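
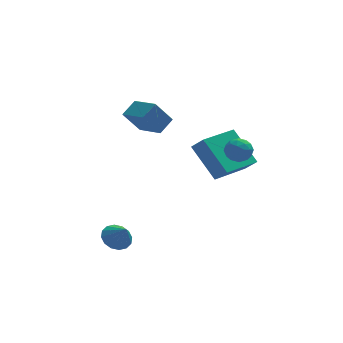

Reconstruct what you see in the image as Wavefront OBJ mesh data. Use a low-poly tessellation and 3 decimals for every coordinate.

v 1.715 -2.709 2.359
v 1.935 -3.003 2.886
v 0.765 -2.677 2.774
v 0.985 -2.971 3.301
v 1.164 -2.369 3.17
v 1.752 -2.389 2.914
v 0.948 -3.291 2.746
v 1.536 -3.311 2.49
v 1.461 -3.362 3.125
v 1.595 -2.793 3.387
v 1.105 -2.887 2.273
v 1.239 -2.318 2.535
v 1.909 -2.858 2.586
v 0.791 -2.822 3.074
v 0.897 -2.468 2.997
v 1.026 -2.64 3.307
v 1.801 -2.498 2.603
v 1.93 -2.67 2.912
v 1.477 -2.298 3.079
v 0.77 -3.01 2.748
v 0.899 -3.182 3.057
v 1.674 -3.04 2.353
v 1.803 -3.212 2.663
v 1.223 -3.382 2.581
v 1.759 -3.243 3.036
v 1.201 -3.224 3.28
v 1.179 -3.412 2.954
v 1.525 -3.424 2.803
v 1.838 -2.908 3.19
v 1.279 -2.889 3.434
v 1.384 -2.535 3.357
v 1.73 -2.547 3.207
v 1.559 -3.119 3.33
v 1.421 -2.791 2.226
v 0.862 -2.772 2.47
v 0.97 -3.133 2.453
v 1.316 -3.145 2.303
v 1.499 -2.456 2.38
v 0.941 -2.437 2.624
v 1.175 -2.256 2.857
v 1.521 -2.268 2.706
v 1.141 -2.561 2.33
v 0.661 -1.28 0.274
v -0.144 -0.096 1.671
v 2.193 -0.038 0.104
v 1.389 1.146 1.501
v 1.091 -1.726 0.899
v 0.287 -0.542 2.296
v 2.624 -0.484 0.729
v 1.819 0.7 2.126
v -2.086 0.629 3.208
v -1.479 1.156 3.714
v -2.806 1.791 2.863
v -2.199 2.318 3.369
v -1.321 0.782 2.131
v -0.714 1.309 2.637
v -2.041 1.944 1.786
v -1.434 2.471 2.292
v -3.747 -3.34 -1.566
v -3.096 -3.186 -1.735
v -3.413 -3.9 -0.794
v -3.195 -2.93 -1.507
v -3.442 -2.784 -1.294
v -3.771 -2.787 -1.154
v -4.093 -2.938 -1.125
v -4.323 -3.197 -1.213
v -4.398 -3.495 -1.396
v -4.298 -3.75 -1.625
v -4.051 -3.896 -1.838
v -3.723 -3.893 -1.978
v -3.401 -3.742 -2.007
v -3.171 -3.483 -1.918
f 1 38 17
f 38 12 41
f 17 41 6
f 38 41 17
f 1 17 13
f 17 6 18
f 13 18 2
f 17 18 13
f 1 13 22
f 13 2 23
f 22 23 8
f 13 23 22
f 1 22 34
f 22 8 37
f 34 37 11
f 22 37 34
f 1 34 38
f 34 11 42
f 38 42 12
f 34 42 38
f 2 18 29
f 18 6 32
f 29 32 10
f 18 32 29
f 6 41 19
f 41 12 40
f 19 40 5
f 41 40 19
f 12 42 39
f 42 11 35
f 39 35 3
f 42 35 39
f 11 37 36
f 37 8 24
f 36 24 7
f 37 24 36
f 8 23 28
f 23 2 25
f 28 25 9
f 23 25 28
f 4 30 16
f 30 10 31
f 16 31 5
f 30 31 16
f 4 16 14
f 16 5 15
f 14 15 3
f 16 15 14
f 4 14 21
f 14 3 20
f 21 20 7
f 14 20 21
f 4 21 26
f 21 7 27
f 26 27 9
f 21 27 26
f 4 26 30
f 26 9 33
f 30 33 10
f 26 33 30
f 5 31 19
f 31 10 32
f 19 32 6
f 31 32 19
f 3 15 39
f 15 5 40
f 39 40 12
f 15 40 39
f 7 20 36
f 20 3 35
f 36 35 11
f 20 35 36
f 9 27 28
f 27 7 24
f 28 24 8
f 27 24 28
f 10 33 29
f 33 9 25
f 29 25 2
f 33 25 29
f 44 46 43
f 47 44 43
f 43 46 45
f 45 47 43
f 44 50 46
f 48 44 47
f 48 50 44
f 46 50 45
f 49 47 45
f 45 50 49
f 49 48 47
f 50 48 49
f 52 54 51
f 55 52 51
f 51 54 53
f 53 55 51
f 52 58 54
f 56 52 55
f 56 58 52
f 54 58 53
f 57 55 53
f 53 58 57
f 57 56 55
f 58 56 57
f 60 59 62
f 60 62 61
f 62 59 63
f 62 63 61
f 63 59 64
f 63 64 61
f 64 59 65
f 64 65 61
f 65 59 66
f 65 66 61
f 66 59 67
f 66 67 61
f 67 59 68
f 67 68 61
f 68 59 69
f 68 69 61
f 69 59 70
f 69 70 61
f 70 59 71
f 70 71 61
f 71 59 72
f 71 72 61
f 72 59 60
f 72 60 61



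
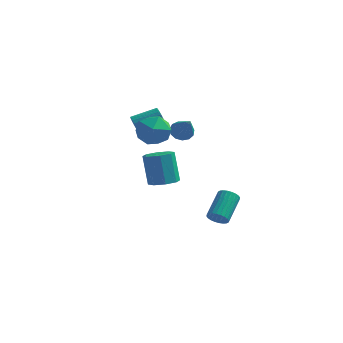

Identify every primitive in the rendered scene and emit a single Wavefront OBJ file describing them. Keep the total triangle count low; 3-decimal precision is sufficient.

v -2.379 -0.435 2.218
v -2.11 -0.601 1.818
v -0.971 0.129 2.282
v -1.241 0.295 2.682
v -2.188 -0.433 1.745
v -1.049 0.297 2.209
v -2.295 -0.265 1.745
v -1.156 0.465 2.209
v -2.415 -0.123 1.816
v -1.276 0.607 2.28
v -2.53 -0.029 1.949
v -1.391 0.701 2.413
v -2.621 0.004 2.122
v -1.482 0.733 2.586
v -2.676 -0.03 2.31
v -1.537 0.699 2.774
v -2.686 -0.126 2.485
v -1.547 0.603 2.949
v -2.649 -0.269 2.618
v -1.51 0.461 3.082
v -2.571 -0.437 2.691
v -1.432 0.293 3.155
v -2.464 -0.605 2.691
v -1.325 0.125 3.155
v -2.344 -0.747 2.62
v -1.205 -0.017 3.084
v -2.229 -0.841 2.487
v -1.09 -0.111 2.951
v -2.138 -0.873 2.314
v -0.999 -0.144 2.778
v -2.083 -0.839 2.126
v -0.944 -0.11 2.59
v -2.073 -0.743 1.951
v -0.934 -0.014 2.415
v 2.028 -0.685 -3.597
v 2.616 -0.719 -3.637
v 2.76 0.731 -2.742
v 2.172 0.765 -2.703
v 2.565 -0.598 -3.826
v 2.709 0.853 -2.931
v 2.432 -0.49 -3.98
v 2.577 0.961 -3.085
v 2.238 -0.411 -4.075
v 2.383 1.039 -3.181
v 2.012 -0.374 -4.099
v 2.157 1.076 -3.204
v 1.788 -0.385 -4.045
v 1.933 1.065 -3.151
v 1.601 -0.441 -3.924
v 1.746 1.009 -3.029
v 1.479 -0.535 -3.753
v 1.623 0.916 -2.858
v 1.44 -0.651 -3.558
v 1.584 0.799 -2.663
v 1.491 -0.773 -3.369
v 1.635 0.678 -2.474
v 1.623 -0.881 -3.215
v 1.768 0.57 -2.32
v 1.817 -0.959 -3.119
v 1.962 0.491 -2.225
v 2.043 -0.996 -3.096
v 2.188 0.454 -2.201
v 2.267 -0.985 -3.149
v 2.412 0.465 -2.255
v 2.454 -0.929 -3.271
v 2.599 0.521 -2.376
v 2.577 -0.836 -3.442
v 2.721 0.615 -2.547
v -0.24 0.583 1.611
v 0.198 0.371 1.195
v 0.48 -0.323 2.829
v 0.332 0.673 1.339
v 0.286 0.946 1.57
v 0.072 1.104 1.814
v -0.241 1.096 1.993
v -0.553 0.926 2.051
v -0.766 0.647 1.969
v -0.812 0.347 1.774
v -0.676 0.122 1.527
v -0.402 0.044 1.306
v -0.076 0.137 1.182
v -0.844 -1.924 2.677
v -0.103 -1.917 3.378
v -1.117 -3.523 2.982
v -0.376 -3.516 3.683
v -1.245 -3.01 3.854
v -1.077 -2.022 3.665
v -0.143 -3.418 2.695
v 0.025 -2.43 2.506
v 0.33 -2.84 3.389
v -0.351 -2.588 4.105
v -0.869 -2.852 2.255
v -1.55 -2.6 2.971
v -0.344 -1.942 -0.762
v 0.359 -1.591 -0.677
v -0.074 -1.126 0.986
v -0.776 -1.478 0.902
v -0.064 -1.215 -0.892
v -0.496 -0.751 0.771
v -0.65 -1.265 -1.03
v -1.083 -0.801 0.633
v -1.057 -1.712 -1.011
v -1.489 -1.248 0.652
v -1.046 -2.294 -0.846
v -1.479 -1.829 0.817
v -0.624 -2.669 -0.631
v -1.056 -2.205 1.032
v -0.037 -2.619 -0.493
v -0.47 -2.155 1.17
v 0.369 -2.172 -0.512
v -0.063 -1.708 1.151
f 2 1 5
f 2 5 3
f 3 5 6
f 3 6 4
f 5 1 7
f 5 7 6
f 6 7 8
f 6 8 4
f 7 1 9
f 7 9 8
f 8 9 10
f 8 10 4
f 9 1 11
f 9 11 10
f 10 11 12
f 10 12 4
f 11 1 13
f 11 13 12
f 12 13 14
f 12 14 4
f 13 1 15
f 13 15 14
f 14 15 16
f 14 16 4
f 15 1 17
f 15 17 16
f 16 17 18
f 16 18 4
f 17 1 19
f 17 19 18
f 18 19 20
f 18 20 4
f 19 1 21
f 19 21 20
f 20 21 22
f 20 22 4
f 21 1 23
f 21 23 22
f 22 23 24
f 22 24 4
f 23 1 25
f 23 25 24
f 24 25 26
f 24 26 4
f 25 1 27
f 25 27 26
f 26 27 28
f 26 28 4
f 27 1 29
f 27 29 28
f 28 29 30
f 28 30 4
f 29 1 31
f 29 31 30
f 30 31 32
f 30 32 4
f 31 1 33
f 31 33 32
f 32 33 34
f 32 34 4
f 33 1 2
f 33 2 34
f 34 2 3
f 34 3 4
f 36 35 39
f 36 39 37
f 37 39 40
f 37 40 38
f 39 35 41
f 39 41 40
f 40 41 42
f 40 42 38
f 41 35 43
f 41 43 42
f 42 43 44
f 42 44 38
f 43 35 45
f 43 45 44
f 44 45 46
f 44 46 38
f 45 35 47
f 45 47 46
f 46 47 48
f 46 48 38
f 47 35 49
f 47 49 48
f 48 49 50
f 48 50 38
f 49 35 51
f 49 51 50
f 50 51 52
f 50 52 38
f 51 35 53
f 51 53 52
f 52 53 54
f 52 54 38
f 53 35 55
f 53 55 54
f 54 55 56
f 54 56 38
f 55 35 57
f 55 57 56
f 56 57 58
f 56 58 38
f 57 35 59
f 57 59 58
f 58 59 60
f 58 60 38
f 59 35 61
f 59 61 60
f 60 61 62
f 60 62 38
f 61 35 63
f 61 63 62
f 62 63 64
f 62 64 38
f 63 35 65
f 63 65 64
f 64 65 66
f 64 66 38
f 65 35 67
f 65 67 66
f 66 67 68
f 66 68 38
f 67 35 36
f 67 36 68
f 68 36 37
f 68 37 38
f 70 69 72
f 70 72 71
f 72 69 73
f 72 73 71
f 73 69 74
f 73 74 71
f 74 69 75
f 74 75 71
f 75 69 76
f 75 76 71
f 76 69 77
f 76 77 71
f 77 69 78
f 77 78 71
f 78 69 79
f 78 79 71
f 79 69 80
f 79 80 71
f 80 69 81
f 80 81 71
f 81 69 70
f 81 70 71
f 82 93 87
f 82 87 83
f 82 83 89
f 82 89 92
f 82 92 93
f 83 87 91
f 87 93 86
f 93 92 84
f 92 89 88
f 89 83 90
f 85 91 86
f 85 86 84
f 85 84 88
f 85 88 90
f 85 90 91
f 86 91 87
f 84 86 93
f 88 84 92
f 90 88 89
f 91 90 83
f 95 94 98
f 95 98 96
f 96 98 99
f 96 99 97
f 98 94 100
f 98 100 99
f 99 100 101
f 99 101 97
f 100 94 102
f 100 102 101
f 101 102 103
f 101 103 97
f 102 94 104
f 102 104 103
f 103 104 105
f 103 105 97
f 104 94 106
f 104 106 105
f 105 106 107
f 105 107 97
f 106 94 108
f 106 108 107
f 107 108 109
f 107 109 97
f 108 94 110
f 108 110 109
f 109 110 111
f 109 111 97
f 110 94 95
f 110 95 111
f 111 95 96
f 111 96 97



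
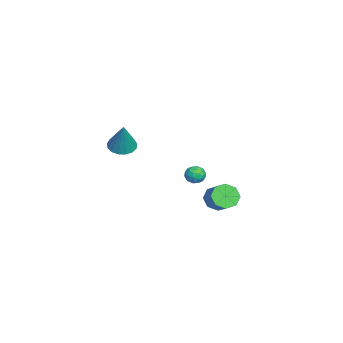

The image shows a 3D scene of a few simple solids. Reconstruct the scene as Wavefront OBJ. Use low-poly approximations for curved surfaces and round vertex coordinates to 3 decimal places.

v -3.659 1.487 -4.279
v -3.12 1.552 -5.059
v -2.063 2.119 -4.281
v -2.601 2.053 -3.501
v -3.522 2.148 -4.947
v -2.464 2.715 -4.169
v -4.003 2.356 -4.444
v -2.946 2.923 -3.666
v -4.283 2.055 -3.844
v -3.226 2.622 -3.066
v -4.197 1.421 -3.499
v -3.14 1.988 -2.721
v -3.796 0.825 -3.611
v -2.738 1.392 -2.833
v -3.314 0.617 -4.114
v -2.257 1.184 -3.336
v -3.034 0.918 -4.714
v -1.977 1.485 -3.936
v 2.163 -3.551 2.921
v 2.657 -2.906 2.612
v 3.057 -3.329 4.819
v 2.316 -2.712 2.751
v 1.939 -2.711 2.928
v 1.613 -2.902 3.104
v 1.414 -3.242 3.238
v 1.386 -3.653 3.299
v 1.536 -4.04 3.274
v 1.829 -4.316 3.168
v 2.199 -4.416 3.005
v 2.561 -4.319 2.823
v 2.831 -4.045 2.664
v 2.948 -3.658 2.563
v 2.886 -3.247 2.545
v 1.475 1.155 0.62
v 2.142 1.126 0.701
v 1.458 0.094 0.379
v 2.125 0.065 0.46
v 1.726 0.163 0.992
v 1.736 0.819 1.141
v 1.864 0.401 -0.061
v 1.874 1.057 0.088
v 2.382 0.66 0.28
v 2.298 0.513 0.931
v 1.302 0.707 0.149
v 1.218 0.56 0.8
v 1.81 1.234 0.682
v 1.79 -0.014 0.398
v 1.556 0.044 0.711
v 1.948 0.027 0.759
v 1.571 1.054 0.941
v 1.964 1.037 0.988
v 1.719 0.471 1.159
v 1.636 0.183 0.092
v 2.029 0.166 0.139
v 1.652 1.193 0.321
v 2.044 1.176 0.369
v 1.881 0.749 -0.079
v 2.343 0.943 0.481
v 2.334 0.319 0.34
v 2.18 0.516 0.033
v 2.186 0.902 0.121
v 2.293 0.857 0.864
v 2.284 0.233 0.723
v 2.049 0.291 1.036
v 2.055 0.676 1.123
v 2.435 0.583 0.617
v 1.316 0.987 0.357
v 1.307 0.363 0.216
v 1.545 0.544 -0.043
v 1.551 0.929 0.044
v 1.266 0.901 0.74
v 1.257 0.277 0.599
v 1.414 0.318 0.959
v 1.42 0.704 1.047
v 1.165 0.637 0.463
f 2 1 5
f 2 5 3
f 3 5 6
f 3 6 4
f 5 1 7
f 5 7 6
f 6 7 8
f 6 8 4
f 7 1 9
f 7 9 8
f 8 9 10
f 8 10 4
f 9 1 11
f 9 11 10
f 10 11 12
f 10 12 4
f 11 1 13
f 11 13 12
f 12 13 14
f 12 14 4
f 13 1 15
f 13 15 14
f 14 15 16
f 14 16 4
f 15 1 17
f 15 17 16
f 16 17 18
f 16 18 4
f 17 1 2
f 17 2 18
f 18 2 3
f 18 3 4
f 20 19 22
f 20 22 21
f 22 19 23
f 22 23 21
f 23 19 24
f 23 24 21
f 24 19 25
f 24 25 21
f 25 19 26
f 25 26 21
f 26 19 27
f 26 27 21
f 27 19 28
f 27 28 21
f 28 19 29
f 28 29 21
f 29 19 30
f 29 30 21
f 30 19 31
f 30 31 21
f 31 19 32
f 31 32 21
f 32 19 33
f 32 33 21
f 33 19 20
f 33 20 21
f 34 71 50
f 71 45 74
f 50 74 39
f 71 74 50
f 34 50 46
f 50 39 51
f 46 51 35
f 50 51 46
f 34 46 55
f 46 35 56
f 55 56 41
f 46 56 55
f 34 55 67
f 55 41 70
f 67 70 44
f 55 70 67
f 34 67 71
f 67 44 75
f 71 75 45
f 67 75 71
f 35 51 62
f 51 39 65
f 62 65 43
f 51 65 62
f 39 74 52
f 74 45 73
f 52 73 38
f 74 73 52
f 45 75 72
f 75 44 68
f 72 68 36
f 75 68 72
f 44 70 69
f 70 41 57
f 69 57 40
f 70 57 69
f 41 56 61
f 56 35 58
f 61 58 42
f 56 58 61
f 37 63 49
f 63 43 64
f 49 64 38
f 63 64 49
f 37 49 47
f 49 38 48
f 47 48 36
f 49 48 47
f 37 47 54
f 47 36 53
f 54 53 40
f 47 53 54
f 37 54 59
f 54 40 60
f 59 60 42
f 54 60 59
f 37 59 63
f 59 42 66
f 63 66 43
f 59 66 63
f 38 64 52
f 64 43 65
f 52 65 39
f 64 65 52
f 36 48 72
f 48 38 73
f 72 73 45
f 48 73 72
f 40 53 69
f 53 36 68
f 69 68 44
f 53 68 69
f 42 60 61
f 60 40 57
f 61 57 41
f 60 57 61
f 43 66 62
f 66 42 58
f 62 58 35
f 66 58 62



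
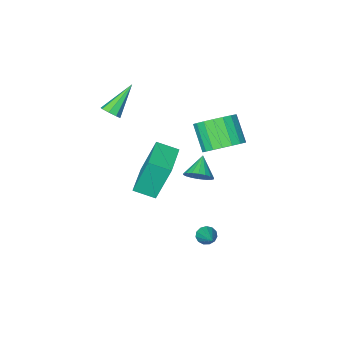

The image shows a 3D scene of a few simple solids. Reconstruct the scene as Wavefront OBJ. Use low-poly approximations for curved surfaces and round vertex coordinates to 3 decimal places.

v -2.063 2.706 2.339
v -1.55 3.323 2.985
v -1.725 2.252 4.147
v -2.237 1.634 3.501
v -1.986 3.455 3.041
v -2.16 2.384 4.203
v -2.436 3.439 2.959
v -2.611 2.368 4.121
v -2.813 3.277 2.753
v -2.987 2.206 3.915
v -3.041 3.002 2.466
v -3.215 1.931 3.628
v -3.075 2.669 2.153
v -3.25 1.598 3.315
v -2.909 2.343 1.877
v -3.084 1.272 3.039
v -2.575 2.088 1.693
v -2.75 1.017 2.855
v -2.14 1.956 1.637
v -2.314 0.885 2.799
v -1.689 1.972 1.719
v -1.864 0.901 2.881
v -1.313 2.134 1.925
v -1.487 1.063 3.087
v -1.085 2.409 2.212
v -1.259 1.338 3.374
v -1.05 2.742 2.525
v -1.225 1.671 3.687
v -1.216 3.068 2.801
v -1.391 1.997 3.963
v -0.798 3.245 -3.093
v -0.355 3.235 -3.345
v -0.202 4.655 -2.107
v -0.528 3.411 -3.492
v -0.786 3.534 -3.513
v -1.049 3.566 -3.4
v -1.231 3.496 -3.189
v -1.276 3.346 -2.948
v -1.169 3.165 -2.753
v -0.944 3.009 -2.665
v -0.673 2.928 -2.714
v -0.441 2.948 -2.882
v -0.323 3.062 -3.118
v 0.845 0.192 0.251
v 0.266 0.621 2.276
v 0.07 0.922 -0.126
v -0.509 1.352 1.9
v 2.109 1.568 0.32
v 1.53 1.998 2.346
v 1.334 2.299 -0.056
v 0.755 2.728 1.969
v -2.185 0.388 -1.542
v -1.575 0.006 -1.334
v -2.875 -0.308 -0.798
v -1.586 0.254 -1.112
v -1.716 0.529 -0.974
v -1.939 0.776 -0.949
v -2.21 0.947 -1.041
v -2.477 1.006 -1.233
v -2.686 0.944 -1.485
v -2.796 0.771 -1.749
v -2.785 0.523 -1.972
v -2.655 0.248 -2.109
v -2.432 0.001 -2.134
v -2.161 -0.17 -2.042
v -1.894 -0.229 -1.851
v -1.685 -0.167 -1.598
v 1.042 -2.176 2.744
v 1.416 -2.269 3.123
v -0.322 -2.484 4.016
v 1.307 -1.871 3.102
v 1.043 -1.652 2.872
v 0.778 -1.74 2.567
v 0.668 -2.084 2.366
v 0.777 -2.482 2.386
v 1.041 -2.701 2.617
v 1.306 -2.613 2.922
f 2 1 5
f 2 5 3
f 3 5 6
f 3 6 4
f 5 1 7
f 5 7 6
f 6 7 8
f 6 8 4
f 7 1 9
f 7 9 8
f 8 9 10
f 8 10 4
f 9 1 11
f 9 11 10
f 10 11 12
f 10 12 4
f 11 1 13
f 11 13 12
f 12 13 14
f 12 14 4
f 13 1 15
f 13 15 14
f 14 15 16
f 14 16 4
f 15 1 17
f 15 17 16
f 16 17 18
f 16 18 4
f 17 1 19
f 17 19 18
f 18 19 20
f 18 20 4
f 19 1 21
f 19 21 20
f 20 21 22
f 20 22 4
f 21 1 23
f 21 23 22
f 22 23 24
f 22 24 4
f 23 1 25
f 23 25 24
f 24 25 26
f 24 26 4
f 25 1 27
f 25 27 26
f 26 27 28
f 26 28 4
f 27 1 29
f 27 29 28
f 28 29 30
f 28 30 4
f 29 1 2
f 29 2 30
f 30 2 3
f 30 3 4
f 32 31 34
f 32 34 33
f 34 31 35
f 34 35 33
f 35 31 36
f 35 36 33
f 36 31 37
f 36 37 33
f 37 31 38
f 37 38 33
f 38 31 39
f 38 39 33
f 39 31 40
f 39 40 33
f 40 31 41
f 40 41 33
f 41 31 42
f 41 42 33
f 42 31 43
f 42 43 33
f 43 31 32
f 43 32 33
f 45 47 44
f 48 45 44
f 44 47 46
f 46 48 44
f 45 51 47
f 49 45 48
f 49 51 45
f 47 51 46
f 50 48 46
f 46 51 50
f 50 49 48
f 51 49 50
f 53 52 55
f 53 55 54
f 55 52 56
f 55 56 54
f 56 52 57
f 56 57 54
f 57 52 58
f 57 58 54
f 58 52 59
f 58 59 54
f 59 52 60
f 59 60 54
f 60 52 61
f 60 61 54
f 61 52 62
f 61 62 54
f 62 52 63
f 62 63 54
f 63 52 64
f 63 64 54
f 64 52 65
f 64 65 54
f 65 52 66
f 65 66 54
f 66 52 67
f 66 67 54
f 67 52 53
f 67 53 54
f 69 68 71
f 69 71 70
f 71 68 72
f 71 72 70
f 72 68 73
f 72 73 70
f 73 68 74
f 73 74 70
f 74 68 75
f 74 75 70
f 75 68 76
f 75 76 70
f 76 68 77
f 76 77 70
f 77 68 69
f 77 69 70



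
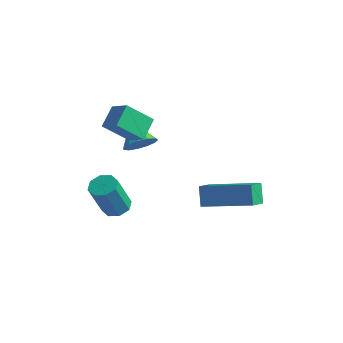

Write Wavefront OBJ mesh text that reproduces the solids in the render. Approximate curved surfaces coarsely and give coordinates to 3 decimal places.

v 3.041 -0.935 -2.827
v 2.681 -0.575 -2.025
v 2.879 -0.054 -3.295
v 2.519 0.306 -2.493
v 5.001 -0.266 -2.247
v 4.641 0.094 -1.445
v 4.839 0.615 -2.715
v 4.479 0.975 -1.913
v -0.466 -1.73 -3.935
v -0.003 -2.117 -4.08
v -0.092 -2.817 -2.489
v -0.554 -2.43 -2.345
v 0.153 -1.71 -3.892
v 0.064 -2.41 -2.301
v -0.054 -1.315 -3.73
v -0.143 -2.014 -2.139
v -0.501 -1.163 -3.688
v -0.59 -1.862 -2.097
v -0.928 -1.343 -3.791
v -1.017 -2.043 -2.2
v -1.084 -1.75 -3.979
v -1.173 -2.45 -2.388
v -0.877 -2.146 -4.141
v -0.966 -2.845 -2.55
v -0.43 -2.298 -4.183
v -0.519 -2.997 -2.592
v -0.134 -0.631 -0.784
v 0.286 -0.063 -0.645
v -0.986 -0.189 -0.016
v 0.055 0.04 -0.962
v -0.236 -0.069 -1.222
v -0.495 -0.357 -1.343
v -0.639 -0.732 -1.287
v -0.623 -1.075 -1.071
v -0.451 -1.277 -0.764
v -0.179 -1.274 -0.463
v 0.108 -1.067 -0.264
v 0.318 -0.722 -0.231
v 0.384 -0.347 -0.373
v 0.39 -2.66 1.597
v 0.196 -1.813 2.186
v -0.448 -2.525 1.127
v -0.642 -1.678 1.716
v 1.042 -1.862 0.664
v 0.848 -1.015 1.253
v 0.204 -1.727 0.194
v 0.01 -0.88 0.783
f 2 4 1
f 5 2 1
f 1 4 3
f 3 5 1
f 2 8 4
f 6 2 5
f 6 8 2
f 4 8 3
f 7 5 3
f 3 8 7
f 7 6 5
f 8 6 7
f 10 9 13
f 10 13 11
f 11 13 14
f 11 14 12
f 13 9 15
f 13 15 14
f 14 15 16
f 14 16 12
f 15 9 17
f 15 17 16
f 16 17 18
f 16 18 12
f 17 9 19
f 17 19 18
f 18 19 20
f 18 20 12
f 19 9 21
f 19 21 20
f 20 21 22
f 20 22 12
f 21 9 23
f 21 23 22
f 22 23 24
f 22 24 12
f 23 9 25
f 23 25 24
f 24 25 26
f 24 26 12
f 25 9 10
f 25 10 26
f 26 10 11
f 26 11 12
f 28 27 30
f 28 30 29
f 30 27 31
f 30 31 29
f 31 27 32
f 31 32 29
f 32 27 33
f 32 33 29
f 33 27 34
f 33 34 29
f 34 27 35
f 34 35 29
f 35 27 36
f 35 36 29
f 36 27 37
f 36 37 29
f 37 27 38
f 37 38 29
f 38 27 39
f 38 39 29
f 39 27 28
f 39 28 29
f 41 43 40
f 44 41 40
f 40 43 42
f 42 44 40
f 41 47 43
f 45 41 44
f 45 47 41
f 43 47 42
f 46 44 42
f 42 47 46
f 46 45 44
f 47 45 46



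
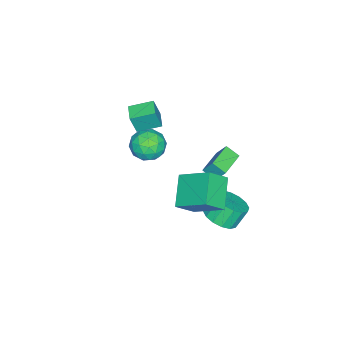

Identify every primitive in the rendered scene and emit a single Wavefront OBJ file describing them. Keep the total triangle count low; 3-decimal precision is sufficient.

v -1.316 -2.428 2.683
v -1.046 -2.667 3.879
v -0.512 -1.928 2.601
v -0.243 -2.167 3.798
v -0.677 -3.513 2.322
v -0.408 -3.752 3.519
v 0.126 -3.013 2.241
v 0.396 -3.252 3.437
v 2.139 1.269 2.147
v 2.901 0.653 3.032
v 2.219 2.892 3.207
v 2.981 2.276 4.092
v 3.599 1.784 1.248
v 4.361 1.168 2.133
v 3.679 3.407 2.308
v 4.441 2.791 3.193
v 0.148 2.028 2.015
v 0.131 1.326 2.458
v 0.19 2.571 2.877
v 0.173 1.869 3.32
v 1.607 1.971 1.98
v 1.59 1.269 2.423
v 1.649 2.514 2.842
v 1.632 1.812 3.285
v -3.066 -3.091 -1.511
v -2.103 -3.474 -1.405
v -3.437 -4.326 -2.595
v -2.474 -4.709 -2.489
v -3.146 -4.764 -1.696
v -2.917 -4 -1.026
v -2.623 -3.8 -2.974
v -2.394 -3.036 -2.304
v -1.83 -3.911 -2.309
v -2.153 -4.507 -1.519
v -3.387 -3.293 -2.481
v -3.71 -3.889 -1.691
v -2.552 -3.174 -1.363
v -2.988 -4.626 -2.637
v -3.383 -4.658 -2.171
v -2.818 -4.883 -2.108
v -3.03 -3.484 -1.14
v -2.464 -3.708 -1.078
v -3.078 -4.466 -1.249
v -3.076 -4.092 -2.922
v -2.51 -4.316 -2.86
v -2.722 -2.917 -1.892
v -2.157 -3.142 -1.829
v -2.462 -3.334 -2.751
v -1.825 -3.656 -1.832
v -2.043 -4.382 -2.469
v -2.131 -3.848 -2.754
v -1.996 -3.399 -2.361
v -2.015 -4.006 -1.368
v -2.234 -4.732 -2.005
v -2.629 -4.764 -1.538
v -2.494 -4.316 -1.145
v -1.855 -4.263 -1.899
v -3.306 -3.068 -1.995
v -3.525 -3.794 -2.632
v -3.046 -3.484 -2.855
v -2.911 -3.036 -2.462
v -3.497 -3.418 -1.531
v -3.715 -4.144 -2.168
v -3.544 -4.401 -1.639
v -3.409 -3.952 -1.246
v -3.685 -3.537 -2.101
v 0.792 1.891 -2.075
v 1.453 1.435 -1.549
v 0.91 1.832 -0.52
v 0.248 2.289 -1.045
v 1.64 1.889 -1.626
v 1.097 2.286 -0.596
v 1.6 2.343 -1.822
v 1.057 2.741 -0.793
v 1.343 2.677 -2.087
v 0.8 3.074 -1.057
v 0.939 2.8 -2.348
v 0.395 3.197 -1.318
v 0.495 2.679 -2.536
v -0.049 3.077 -1.506
v 0.13 2.348 -2.6
v -0.413 2.745 -1.571
v -0.057 1.894 -2.524
v -0.6 2.291 -1.494
v -0.017 1.439 -2.327
v -0.56 1.837 -1.298
v 0.24 1.106 -2.063
v -0.303 1.503 -1.033
v 0.645 0.983 -1.802
v 0.101 1.38 -0.772
v 1.089 1.103 -1.614
v 0.545 1.501 -0.584
f 2 4 1
f 5 2 1
f 1 4 3
f 3 5 1
f 2 8 4
f 6 2 5
f 6 8 2
f 4 8 3
f 7 5 3
f 3 8 7
f 7 6 5
f 8 6 7
f 10 12 9
f 13 10 9
f 9 12 11
f 11 13 9
f 10 16 12
f 14 10 13
f 14 16 10
f 12 16 11
f 15 13 11
f 11 16 15
f 15 14 13
f 16 14 15
f 18 20 17
f 21 18 17
f 17 20 19
f 19 21 17
f 18 24 20
f 22 18 21
f 22 24 18
f 20 24 19
f 23 21 19
f 19 24 23
f 23 22 21
f 24 22 23
f 25 62 41
f 62 36 65
f 41 65 30
f 62 65 41
f 25 41 37
f 41 30 42
f 37 42 26
f 41 42 37
f 25 37 46
f 37 26 47
f 46 47 32
f 37 47 46
f 25 46 58
f 46 32 61
f 58 61 35
f 46 61 58
f 25 58 62
f 58 35 66
f 62 66 36
f 58 66 62
f 26 42 53
f 42 30 56
f 53 56 34
f 42 56 53
f 30 65 43
f 65 36 64
f 43 64 29
f 65 64 43
f 36 66 63
f 66 35 59
f 63 59 27
f 66 59 63
f 35 61 60
f 61 32 48
f 60 48 31
f 61 48 60
f 32 47 52
f 47 26 49
f 52 49 33
f 47 49 52
f 28 54 40
f 54 34 55
f 40 55 29
f 54 55 40
f 28 40 38
f 40 29 39
f 38 39 27
f 40 39 38
f 28 38 45
f 38 27 44
f 45 44 31
f 38 44 45
f 28 45 50
f 45 31 51
f 50 51 33
f 45 51 50
f 28 50 54
f 50 33 57
f 54 57 34
f 50 57 54
f 29 55 43
f 55 34 56
f 43 56 30
f 55 56 43
f 27 39 63
f 39 29 64
f 63 64 36
f 39 64 63
f 31 44 60
f 44 27 59
f 60 59 35
f 44 59 60
f 33 51 52
f 51 31 48
f 52 48 32
f 51 48 52
f 34 57 53
f 57 33 49
f 53 49 26
f 57 49 53
f 68 67 71
f 68 71 69
f 69 71 72
f 69 72 70
f 71 67 73
f 71 73 72
f 72 73 74
f 72 74 70
f 73 67 75
f 73 75 74
f 74 75 76
f 74 76 70
f 75 67 77
f 75 77 76
f 76 77 78
f 76 78 70
f 77 67 79
f 77 79 78
f 78 79 80
f 78 80 70
f 79 67 81
f 79 81 80
f 80 81 82
f 80 82 70
f 81 67 83
f 81 83 82
f 82 83 84
f 82 84 70
f 83 67 85
f 83 85 84
f 84 85 86
f 84 86 70
f 85 67 87
f 85 87 86
f 86 87 88
f 86 88 70
f 87 67 89
f 87 89 88
f 88 89 90
f 88 90 70
f 89 67 91
f 89 91 90
f 90 91 92
f 90 92 70
f 91 67 68
f 91 68 92
f 92 68 69
f 92 69 70



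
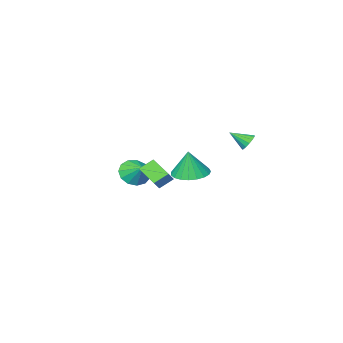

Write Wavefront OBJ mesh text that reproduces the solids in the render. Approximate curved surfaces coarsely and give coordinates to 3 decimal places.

v 3.786 4.236 -1.544
v 3.904 3.12 -0.929
v 3.083 4.448 -1.024
v 3.201 3.332 -0.409
v 4.379 4.648 -0.911
v 4.497 3.532 -0.296
v 3.676 4.86 -0.391
v 3.794 3.744 0.224
v 3.209 1.223 -1.644
v 3.71 0.748 -1.115
v 3.311 2.077 -0.976
v 4.012 0.963 -1.436
v 4.059 1.26 -1.823
v 3.836 1.545 -2.153
v 3.414 1.728 -2.322
v 2.926 1.751 -2.276
v 2.528 1.606 -2.029
v 2.346 1.339 -1.66
v 2.438 1.035 -1.286
v 2.774 0.791 -1.026
v 3.249 0.684 -0.962
v -2.996 -2.657 -4.418
v -2.014 -2.206 -4.56
v -2.784 -2.603 -2.782
v -2.283 -1.841 -4.537
v -2.675 -1.618 -4.494
v -3.123 -1.575 -4.437
v -3.548 -1.718 -4.377
v -3.879 -2.024 -4.324
v -4.056 -2.44 -4.287
v -4.051 -2.892 -4.273
v -3.863 -3.305 -4.284
v -3.525 -3.605 -4.318
v -3.096 -3.741 -4.369
v -2.649 -3.69 -4.429
v -2.263 -3.46 -4.486
v -2.003 -3.092 -4.532
v -1.915 -2.648 -4.558
v -3.575 1.685 -0.919
v -3.234 1.614 -1.371
v -2.845 0.995 -0.261
v -3.13 1.854 -1.234
v -3.146 2.049 -1.013
v -3.276 2.146 -0.766
v -3.486 2.12 -0.561
v -3.72 1.977 -0.451
v -3.915 1.756 -0.467
v -4.019 1.516 -0.604
v -4.003 1.321 -0.825
v -3.873 1.224 -1.071
v -3.663 1.25 -1.277
v -3.429 1.393 -1.386
f 2 4 1
f 5 2 1
f 1 4 3
f 3 5 1
f 2 8 4
f 6 2 5
f 6 8 2
f 4 8 3
f 7 5 3
f 3 8 7
f 7 6 5
f 8 6 7
f 10 9 12
f 10 12 11
f 12 9 13
f 12 13 11
f 13 9 14
f 13 14 11
f 14 9 15
f 14 15 11
f 15 9 16
f 15 16 11
f 16 9 17
f 16 17 11
f 17 9 18
f 17 18 11
f 18 9 19
f 18 19 11
f 19 9 20
f 19 20 11
f 20 9 21
f 20 21 11
f 21 9 10
f 21 10 11
f 23 22 25
f 23 25 24
f 25 22 26
f 25 26 24
f 26 22 27
f 26 27 24
f 27 22 28
f 27 28 24
f 28 22 29
f 28 29 24
f 29 22 30
f 29 30 24
f 30 22 31
f 30 31 24
f 31 22 32
f 31 32 24
f 32 22 33
f 32 33 24
f 33 22 34
f 33 34 24
f 34 22 35
f 34 35 24
f 35 22 36
f 35 36 24
f 36 22 37
f 36 37 24
f 37 22 38
f 37 38 24
f 38 22 23
f 38 23 24
f 40 39 42
f 40 42 41
f 42 39 43
f 42 43 41
f 43 39 44
f 43 44 41
f 44 39 45
f 44 45 41
f 45 39 46
f 45 46 41
f 46 39 47
f 46 47 41
f 47 39 48
f 47 48 41
f 48 39 49
f 48 49 41
f 49 39 50
f 49 50 41
f 50 39 51
f 50 51 41
f 51 39 52
f 51 52 41
f 52 39 40
f 52 40 41



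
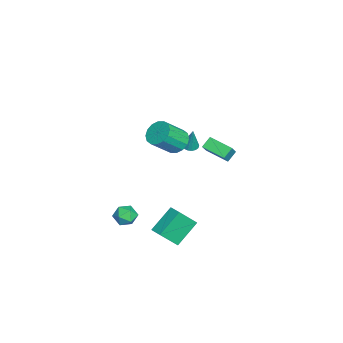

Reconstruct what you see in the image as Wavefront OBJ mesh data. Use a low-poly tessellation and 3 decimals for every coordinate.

v 0.267 0.679 -3.813
v 0.768 -0.366 -2.502
v 1.005 1.251 -3.639
v 1.506 0.206 -2.328
v 1.394 -0.386 -5.092
v 1.895 -1.431 -3.781
v 2.132 0.186 -4.918
v 2.633 -0.859 -3.607
v 0.247 -0.031 3.159
v 0.844 0.632 3.34
v 1.65 -0.447 4.623
v 1.053 -1.109 4.441
v 0.483 0.709 3.633
v 1.289 -0.369 4.915
v 0.059 0.589 3.798
v 0.865 -0.49 5.081
v -0.315 0.303 3.792
v 0.491 -0.776 5.075
v -0.538 -0.073 3.616
v 0.268 -1.152 4.899
v -0.551 -0.437 3.318
v 0.255 -1.516 4.601
v -0.35 -0.693 2.977
v 0.456 -1.772 4.26
v 0.011 -0.771 2.685
v 0.817 -1.849 3.967
v 0.435 -0.65 2.519
v 1.241 -1.729 3.802
v 0.809 -0.364 2.525
v 1.615 -1.443 3.808
v 1.032 0.012 2.701
v 1.838 -1.067 3.984
v 1.045 0.376 2.999
v 1.851 -0.703 4.282
v 1.469 -2.255 -2.778
v 2.209 -2.622 -2.867
v 0.871 -3.458 -2.793
v 1.611 -3.825 -2.882
v 1.417 -3.451 -2.166
v 1.786 -2.707 -2.157
v 1.294 -3.373 -3.503
v 1.663 -2.629 -3.494
v 2.101 -3.313 -3.315
v 2.177 -3.361 -2.49
v 0.903 -2.719 -3.17
v 0.979 -2.767 -2.345
v -0.593 1.649 1.854
v -1.102 2.082 2.395
v 0.187 3.012 1.498
v -0.322 3.445 2.04
v 0.122 1.455 2.68
v -0.387 1.888 3.222
v 0.902 2.818 2.325
v 0.393 3.251 2.866
v -3.928 0.446 -0.134
v -3.42 0.311 -0.259
v -3.472 0.634 1.514
v -3.425 0.568 -0.287
v -3.545 0.797 -0.28
v -3.753 0.945 -0.24
v -4.001 0.979 -0.175
v -4.232 0.891 -0.101
v -4.394 0.701 -0.034
v -4.449 0.452 0.01
v -4.385 0.202 0.021
v -4.216 0.007 -0.004
v -3.981 -0.086 -0.058
v -3.734 -0.058 -0.13
v -3.532 0.085 -0.202
f 2 4 1
f 5 2 1
f 1 4 3
f 3 5 1
f 2 8 4
f 6 2 5
f 6 8 2
f 4 8 3
f 7 5 3
f 3 8 7
f 7 6 5
f 8 6 7
f 10 9 13
f 10 13 11
f 11 13 14
f 11 14 12
f 13 9 15
f 13 15 14
f 14 15 16
f 14 16 12
f 15 9 17
f 15 17 16
f 16 17 18
f 16 18 12
f 17 9 19
f 17 19 18
f 18 19 20
f 18 20 12
f 19 9 21
f 19 21 20
f 20 21 22
f 20 22 12
f 21 9 23
f 21 23 22
f 22 23 24
f 22 24 12
f 23 9 25
f 23 25 24
f 24 25 26
f 24 26 12
f 25 9 27
f 25 27 26
f 26 27 28
f 26 28 12
f 27 9 29
f 27 29 28
f 28 29 30
f 28 30 12
f 29 9 31
f 29 31 30
f 30 31 32
f 30 32 12
f 31 9 33
f 31 33 32
f 32 33 34
f 32 34 12
f 33 9 10
f 33 10 34
f 34 10 11
f 34 11 12
f 35 46 40
f 35 40 36
f 35 36 42
f 35 42 45
f 35 45 46
f 36 40 44
f 40 46 39
f 46 45 37
f 45 42 41
f 42 36 43
f 38 44 39
f 38 39 37
f 38 37 41
f 38 41 43
f 38 43 44
f 39 44 40
f 37 39 46
f 41 37 45
f 43 41 42
f 44 43 36
f 48 50 47
f 51 48 47
f 47 50 49
f 49 51 47
f 48 54 50
f 52 48 51
f 52 54 48
f 50 54 49
f 53 51 49
f 49 54 53
f 53 52 51
f 54 52 53
f 56 55 58
f 56 58 57
f 58 55 59
f 58 59 57
f 59 55 60
f 59 60 57
f 60 55 61
f 60 61 57
f 61 55 62
f 61 62 57
f 62 55 63
f 62 63 57
f 63 55 64
f 63 64 57
f 64 55 65
f 64 65 57
f 65 55 66
f 65 66 57
f 66 55 67
f 66 67 57
f 67 55 68
f 67 68 57
f 68 55 69
f 68 69 57
f 69 55 56
f 69 56 57



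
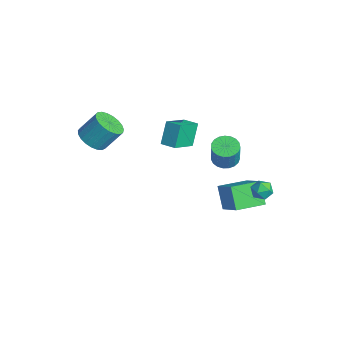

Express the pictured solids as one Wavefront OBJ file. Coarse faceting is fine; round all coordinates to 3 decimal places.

v -2.015 -0.778 0.733
v -2.566 -0.233 2.052
v -2.775 0.583 -0.147
v -3.326 1.128 1.172
v -1.234 -0.268 0.848
v -1.785 0.277 2.167
v -1.994 1.093 -0.032
v -2.545 1.638 1.287
v 1.8 1.397 1.935
v 2.512 1.618 1.741
v 2.951 1.424 3.13
v 2.24 1.203 3.325
v 2.376 1.896 1.823
v 2.815 1.702 3.212
v 2.14 2.088 1.924
v 2.58 1.894 3.313
v 1.846 2.16 2.027
v 2.285 1.966 3.417
v 1.544 2.1 2.114
v 1.983 1.907 3.504
v 1.286 1.919 2.171
v 1.725 1.726 3.56
v 1.117 1.647 2.186
v 1.556 1.454 3.576
v 1.066 1.333 2.158
v 1.506 1.139 3.548
v 1.142 1.029 2.092
v 1.582 0.835 3.481
v 1.332 0.789 1.999
v 1.772 0.595 3.388
v 1.603 0.654 1.894
v 2.043 0.46 3.284
v 1.908 0.647 1.797
v 2.347 0.454 3.186
v 2.195 0.77 1.723
v 2.634 0.577 3.113
v 2.413 1.002 1.687
v 2.852 0.808 3.076
v 2.525 1.301 1.693
v 2.964 1.108 3.082
v 1.581 4.201 -1.363
v 1.95 4.215 -1.95
v 1.39 3.105 -1.51
v 1.759 3.119 -2.097
v 2.077 3.201 -1.486
v 2.195 3.879 -1.395
v 1.145 3.441 -2.065
v 1.263 4.119 -1.974
v 1.68 3.746 -2.384
v 2.256 3.597 -2.027
v 1.084 3.723 -1.433
v 1.66 3.574 -1.076
v -0.956 2.181 -3.122
v 0.517 2.328 -1.979
v -1.011 3.973 -3.282
v 0.462 4.12 -2.139
v -0.002 2.1 -4.341
v 1.471 2.247 -3.198
v -0.057 3.892 -4.501
v 1.416 4.039 -3.358
v -3.711 -4.154 0.905
v -2.858 -3.884 0.53
v -2.615 -2.916 1.781
v -3.469 -3.186 2.155
v -3.109 -3.613 0.369
v -2.867 -2.645 1.62
v -3.465 -3.436 0.301
v -3.223 -2.468 1.552
v -3.863 -3.382 0.337
v -3.621 -2.414 1.588
v -4.235 -3.462 0.471
v -3.993 -2.494 1.722
v -4.517 -3.662 0.68
v -4.274 -2.694 1.931
v -4.659 -3.947 0.928
v -4.416 -2.979 2.179
v -4.637 -4.267 1.172
v -4.394 -3.299 2.422
v -4.455 -4.568 1.369
v -4.213 -3.6 2.62
v -4.145 -4.798 1.487
v -3.902 -3.83 2.737
v -3.759 -4.916 1.503
v -3.517 -3.948 2.754
v -3.366 -4.902 1.417
v -3.123 -3.934 2.667
v -3.032 -4.759 1.241
v -2.789 -3.791 2.492
v -2.815 -4.511 1.008
v -2.573 -3.544 2.258
v -2.754 -4.202 0.756
v -2.511 -3.234 2.007
f 2 4 1
f 5 2 1
f 1 4 3
f 3 5 1
f 2 8 4
f 6 2 5
f 6 8 2
f 4 8 3
f 7 5 3
f 3 8 7
f 7 6 5
f 8 6 7
f 10 9 13
f 10 13 11
f 11 13 14
f 11 14 12
f 13 9 15
f 13 15 14
f 14 15 16
f 14 16 12
f 15 9 17
f 15 17 16
f 16 17 18
f 16 18 12
f 17 9 19
f 17 19 18
f 18 19 20
f 18 20 12
f 19 9 21
f 19 21 20
f 20 21 22
f 20 22 12
f 21 9 23
f 21 23 22
f 22 23 24
f 22 24 12
f 23 9 25
f 23 25 24
f 24 25 26
f 24 26 12
f 25 9 27
f 25 27 26
f 26 27 28
f 26 28 12
f 27 9 29
f 27 29 28
f 28 29 30
f 28 30 12
f 29 9 31
f 29 31 30
f 30 31 32
f 30 32 12
f 31 9 33
f 31 33 32
f 32 33 34
f 32 34 12
f 33 9 35
f 33 35 34
f 34 35 36
f 34 36 12
f 35 9 37
f 35 37 36
f 36 37 38
f 36 38 12
f 37 9 39
f 37 39 38
f 38 39 40
f 38 40 12
f 39 9 10
f 39 10 40
f 40 10 11
f 40 11 12
f 41 52 46
f 41 46 42
f 41 42 48
f 41 48 51
f 41 51 52
f 42 46 50
f 46 52 45
f 52 51 43
f 51 48 47
f 48 42 49
f 44 50 45
f 44 45 43
f 44 43 47
f 44 47 49
f 44 49 50
f 45 50 46
f 43 45 52
f 47 43 51
f 49 47 48
f 50 49 42
f 54 56 53
f 57 54 53
f 53 56 55
f 55 57 53
f 54 60 56
f 58 54 57
f 58 60 54
f 56 60 55
f 59 57 55
f 55 60 59
f 59 58 57
f 60 58 59
f 62 61 65
f 62 65 63
f 63 65 66
f 63 66 64
f 65 61 67
f 65 67 66
f 66 67 68
f 66 68 64
f 67 61 69
f 67 69 68
f 68 69 70
f 68 70 64
f 69 61 71
f 69 71 70
f 70 71 72
f 70 72 64
f 71 61 73
f 71 73 72
f 72 73 74
f 72 74 64
f 73 61 75
f 73 75 74
f 74 75 76
f 74 76 64
f 75 61 77
f 75 77 76
f 76 77 78
f 76 78 64
f 77 61 79
f 77 79 78
f 78 79 80
f 78 80 64
f 79 61 81
f 79 81 80
f 80 81 82
f 80 82 64
f 81 61 83
f 81 83 82
f 82 83 84
f 82 84 64
f 83 61 85
f 83 85 84
f 84 85 86
f 84 86 64
f 85 61 87
f 85 87 86
f 86 87 88
f 86 88 64
f 87 61 89
f 87 89 88
f 88 89 90
f 88 90 64
f 89 61 91
f 89 91 90
f 90 91 92
f 90 92 64
f 91 61 62
f 91 62 92
f 92 62 63
f 92 63 64



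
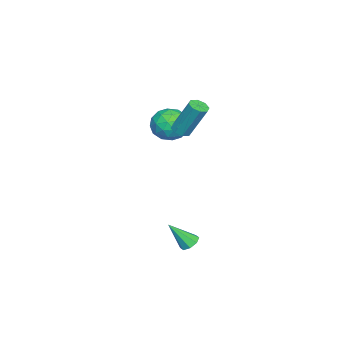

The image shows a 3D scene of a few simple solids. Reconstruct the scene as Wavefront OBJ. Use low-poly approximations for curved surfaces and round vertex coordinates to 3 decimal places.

v -3.003 2.413 1.651
v -2.736 1.98 1.862
v -2.691 2.915 3.72
v -2.957 3.347 3.509
v -2.474 2.272 1.709
v -2.429 3.206 3.567
v -2.522 2.646 1.522
v -2.476 3.581 3.38
v -2.851 2.883 1.411
v -2.805 3.818 3.268
v -3.269 2.845 1.44
v -3.224 3.78 3.298
v -3.531 2.554 1.593
v -3.486 3.488 3.451
v -3.484 2.179 1.78
v -3.438 3.114 3.638
v -3.155 1.942 1.892
v -3.109 2.877 3.749
v 0.453 4.037 -3.985
v 0.94 3.889 -4.241
v 0.847 3.103 -2.695
v 0.983 4.247 -3.995
v 0.715 4.482 -3.743
v 0.294 4.456 -3.632
v -0.034 4.185 -3.729
v -0.077 3.827 -3.975
v 0.191 3.592 -4.227
v 0.612 3.618 -4.337
v -4.209 2.296 2.067
v -3.272 2.5 1.636
v -4.128 0.7 1.484
v -3.191 0.904 1.053
v -3.291 0.863 2.099
v -3.341 1.85 2.459
v -4.059 1.35 0.661
v -4.109 2.337 1.021
v -3.179 1.916 0.767
v -2.705 1.615 1.656
v -4.695 1.585 1.464
v -4.221 1.284 2.353
v -3.747 2.538 1.903
v -3.653 0.662 1.217
v -3.712 0.638 1.832
v -3.161 0.758 1.579
v -3.788 2.156 2.386
v -3.237 2.276 2.133
v -3.249 1.314 2.405
v -4.163 0.924 0.987
v -3.612 1.044 0.734
v -4.239 2.442 1.541
v -3.688 2.562 1.288
v -4.151 1.886 0.715
v -3.142 2.315 1.139
v -3.095 1.377 0.796
v -3.605 1.639 0.565
v -3.634 2.219 0.777
v -2.863 2.138 1.661
v -2.816 1.2 1.319
v -2.875 1.176 1.933
v -2.904 1.756 2.145
v -2.809 1.795 1.15
v -4.584 2 1.801
v -4.537 1.062 1.459
v -4.496 1.444 0.975
v -4.525 2.024 1.187
v -4.305 1.823 2.324
v -4.258 0.885 1.981
v -3.766 0.981 2.343
v -3.795 1.561 2.555
v -4.591 1.405 1.97
f 2 1 5
f 2 5 3
f 3 5 6
f 3 6 4
f 5 1 7
f 5 7 6
f 6 7 8
f 6 8 4
f 7 1 9
f 7 9 8
f 8 9 10
f 8 10 4
f 9 1 11
f 9 11 10
f 10 11 12
f 10 12 4
f 11 1 13
f 11 13 12
f 12 13 14
f 12 14 4
f 13 1 15
f 13 15 14
f 14 15 16
f 14 16 4
f 15 1 17
f 15 17 16
f 16 17 18
f 16 18 4
f 17 1 2
f 17 2 18
f 18 2 3
f 18 3 4
f 20 19 22
f 20 22 21
f 22 19 23
f 22 23 21
f 23 19 24
f 23 24 21
f 24 19 25
f 24 25 21
f 25 19 26
f 25 26 21
f 26 19 27
f 26 27 21
f 27 19 28
f 27 28 21
f 28 19 20
f 28 20 21
f 29 66 45
f 66 40 69
f 45 69 34
f 66 69 45
f 29 45 41
f 45 34 46
f 41 46 30
f 45 46 41
f 29 41 50
f 41 30 51
f 50 51 36
f 41 51 50
f 29 50 62
f 50 36 65
f 62 65 39
f 50 65 62
f 29 62 66
f 62 39 70
f 66 70 40
f 62 70 66
f 30 46 57
f 46 34 60
f 57 60 38
f 46 60 57
f 34 69 47
f 69 40 68
f 47 68 33
f 69 68 47
f 40 70 67
f 70 39 63
f 67 63 31
f 70 63 67
f 39 65 64
f 65 36 52
f 64 52 35
f 65 52 64
f 36 51 56
f 51 30 53
f 56 53 37
f 51 53 56
f 32 58 44
f 58 38 59
f 44 59 33
f 58 59 44
f 32 44 42
f 44 33 43
f 42 43 31
f 44 43 42
f 32 42 49
f 42 31 48
f 49 48 35
f 42 48 49
f 32 49 54
f 49 35 55
f 54 55 37
f 49 55 54
f 32 54 58
f 54 37 61
f 58 61 38
f 54 61 58
f 33 59 47
f 59 38 60
f 47 60 34
f 59 60 47
f 31 43 67
f 43 33 68
f 67 68 40
f 43 68 67
f 35 48 64
f 48 31 63
f 64 63 39
f 48 63 64
f 37 55 56
f 55 35 52
f 56 52 36
f 55 52 56
f 38 61 57
f 61 37 53
f 57 53 30
f 61 53 57



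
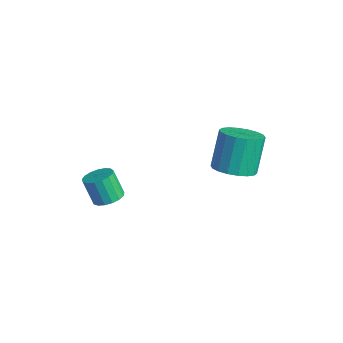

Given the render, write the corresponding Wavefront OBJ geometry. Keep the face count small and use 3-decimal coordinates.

v 1.275 -1.033 -1.693
v 1.715 -0.534 -1.417
v 1.245 -0.808 -0.171
v 0.805 -1.307 -0.447
v 1.426 -0.359 -1.488
v 0.956 -0.634 -0.242
v 1.103 -0.339 -1.605
v 0.633 -0.614 -0.359
v 0.819 -0.478 -1.743
v 0.349 -0.752 -0.497
v 0.64 -0.744 -1.869
v 0.17 -1.018 -0.623
v 0.606 -1.076 -1.955
v 0.136 -1.35 -0.709
v 0.725 -1.398 -1.981
v 0.255 -1.672 -0.735
v 0.971 -1.636 -1.941
v 0.501 -1.911 -0.695
v 1.286 -1.737 -1.844
v 0.816 -2.011 -0.598
v 1.598 -1.676 -1.713
v 1.128 -1.95 -0.466
v 1.837 -1.467 -1.577
v 1.367 -1.742 -0.331
v 1.947 -1.16 -1.468
v 1.477 -1.434 -0.221
v 1.903 -0.823 -1.41
v 1.433 -1.097 -0.164
v 4.071 3.502 0.572
v 4.639 4.301 0.436
v 4.137 4.957 2.191
v 3.569 4.158 2.328
v 4.249 4.43 0.277
v 3.747 5.086 2.032
v 3.824 4.375 0.176
v 3.322 5.031 1.931
v 3.447 4.147 0.153
v 2.945 4.802 1.908
v 3.195 3.791 0.214
v 2.693 4.447 1.969
v 3.115 3.378 0.345
v 2.613 4.034 2.101
v 3.226 2.99 0.522
v 2.723 3.645 2.277
v 3.503 2.703 0.709
v 3.001 3.359 2.464
v 3.893 2.574 0.868
v 3.391 3.23 2.623
v 4.318 2.629 0.969
v 3.816 3.285 2.724
v 4.695 2.858 0.992
v 4.193 3.513 2.747
v 4.947 3.213 0.931
v 4.445 3.869 2.686
v 5.027 3.626 0.799
v 4.525 4.282 2.555
v 4.917 4.015 0.623
v 4.414 4.67 2.378
f 2 1 5
f 2 5 3
f 3 5 6
f 3 6 4
f 5 1 7
f 5 7 6
f 6 7 8
f 6 8 4
f 7 1 9
f 7 9 8
f 8 9 10
f 8 10 4
f 9 1 11
f 9 11 10
f 10 11 12
f 10 12 4
f 11 1 13
f 11 13 12
f 12 13 14
f 12 14 4
f 13 1 15
f 13 15 14
f 14 15 16
f 14 16 4
f 15 1 17
f 15 17 16
f 16 17 18
f 16 18 4
f 17 1 19
f 17 19 18
f 18 19 20
f 18 20 4
f 19 1 21
f 19 21 20
f 20 21 22
f 20 22 4
f 21 1 23
f 21 23 22
f 22 23 24
f 22 24 4
f 23 1 25
f 23 25 24
f 24 25 26
f 24 26 4
f 25 1 27
f 25 27 26
f 26 27 28
f 26 28 4
f 27 1 2
f 27 2 28
f 28 2 3
f 28 3 4
f 30 29 33
f 30 33 31
f 31 33 34
f 31 34 32
f 33 29 35
f 33 35 34
f 34 35 36
f 34 36 32
f 35 29 37
f 35 37 36
f 36 37 38
f 36 38 32
f 37 29 39
f 37 39 38
f 38 39 40
f 38 40 32
f 39 29 41
f 39 41 40
f 40 41 42
f 40 42 32
f 41 29 43
f 41 43 42
f 42 43 44
f 42 44 32
f 43 29 45
f 43 45 44
f 44 45 46
f 44 46 32
f 45 29 47
f 45 47 46
f 46 47 48
f 46 48 32
f 47 29 49
f 47 49 48
f 48 49 50
f 48 50 32
f 49 29 51
f 49 51 50
f 50 51 52
f 50 52 32
f 51 29 53
f 51 53 52
f 52 53 54
f 52 54 32
f 53 29 55
f 53 55 54
f 54 55 56
f 54 56 32
f 55 29 57
f 55 57 56
f 56 57 58
f 56 58 32
f 57 29 30
f 57 30 58
f 58 30 31
f 58 31 32



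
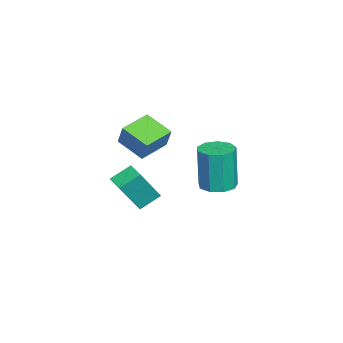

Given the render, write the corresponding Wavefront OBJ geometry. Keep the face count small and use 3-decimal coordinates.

v -2.27 -0.221 -3.787
v -1.483 -0.945 -2.085
v -1.565 0.313 -3.887
v -0.778 -0.411 -2.185
v -1.742 -1.029 -4.375
v -0.955 -1.753 -2.673
v -1.037 -0.495 -4.475
v -0.25 -1.219 -2.773
v 1.835 3.184 -0.888
v 2.277 2.529 -0.892
v 2.167 2.442 1.144
v 1.725 3.096 1.148
v 2.594 2.965 -0.856
v 2.483 2.878 1.18
v 2.556 3.504 -0.835
v 2.445 3.417 1.201
v 2.18 3.893 -0.838
v 2.069 3.806 1.197
v 1.644 3.95 -0.865
v 1.533 3.862 1.17
v 1.197 3.648 -0.902
v 1.086 3.561 1.133
v 1.049 3.129 -0.933
v 0.938 3.042 1.102
v 1.269 2.636 -0.942
v 1.158 2.549 1.093
v 1.754 2.399 -0.926
v 1.643 2.312 1.11
v -4.365 -0.96 -1.374
v -3.955 -0.673 -0.317
v -3.68 0.204 -1.955
v -3.27 0.491 -0.897
v -3.13 -1.811 -1.623
v -2.72 -1.524 -0.565
v -2.445 -0.647 -2.203
v -2.035 -0.36 -1.146
f 2 4 1
f 5 2 1
f 1 4 3
f 3 5 1
f 2 8 4
f 6 2 5
f 6 8 2
f 4 8 3
f 7 5 3
f 3 8 7
f 7 6 5
f 8 6 7
f 10 9 13
f 10 13 11
f 11 13 14
f 11 14 12
f 13 9 15
f 13 15 14
f 14 15 16
f 14 16 12
f 15 9 17
f 15 17 16
f 16 17 18
f 16 18 12
f 17 9 19
f 17 19 18
f 18 19 20
f 18 20 12
f 19 9 21
f 19 21 20
f 20 21 22
f 20 22 12
f 21 9 23
f 21 23 22
f 22 23 24
f 22 24 12
f 23 9 25
f 23 25 24
f 24 25 26
f 24 26 12
f 25 9 27
f 25 27 26
f 26 27 28
f 26 28 12
f 27 9 10
f 27 10 28
f 28 10 11
f 28 11 12
f 30 32 29
f 33 30 29
f 29 32 31
f 31 33 29
f 30 36 32
f 34 30 33
f 34 36 30
f 32 36 31
f 35 33 31
f 31 36 35
f 35 34 33
f 36 34 35



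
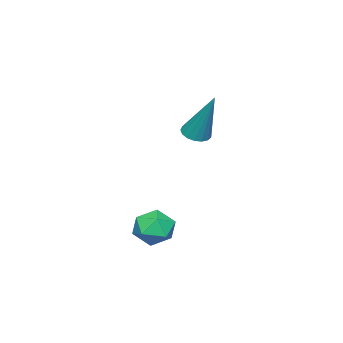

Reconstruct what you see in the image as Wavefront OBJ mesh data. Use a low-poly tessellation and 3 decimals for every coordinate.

v -0.657 2.611 -1.465
v 0.023 2.377 -1.166
v -0.603 1.683 -2.314
v 0.077 1.449 -2.015
v -0.579 1.362 -1.605
v -0.612 1.936 -1.081
v 0.032 2.124 -2.399
v -0.001 2.698 -1.875
v 0.449 2.077 -1.744
v 0.071 1.605 -1.253
v -0.651 2.455 -2.227
v -1.029 1.983 -1.736
v -3.959 1.204 1.173
v -3.427 1.204 1.081
v -3.641 2.136 3.027
v -3.507 1.429 0.982
v -3.69 1.602 0.926
v -3.935 1.684 0.927
v -4.186 1.656 0.984
v -4.384 1.525 1.084
v -4.486 1.32 1.205
v -4.466 1.088 1.318
v -4.331 0.883 1.398
v -4.11 0.751 1.426
v -3.855 0.724 1.396
v -3.623 0.806 1.315
v -3.469 0.979 1.202
f 1 12 6
f 1 6 2
f 1 2 8
f 1 8 11
f 1 11 12
f 2 6 10
f 6 12 5
f 12 11 3
f 11 8 7
f 8 2 9
f 4 10 5
f 4 5 3
f 4 3 7
f 4 7 9
f 4 9 10
f 5 10 6
f 3 5 12
f 7 3 11
f 9 7 8
f 10 9 2
f 14 13 16
f 14 16 15
f 16 13 17
f 16 17 15
f 17 13 18
f 17 18 15
f 18 13 19
f 18 19 15
f 19 13 20
f 19 20 15
f 20 13 21
f 20 21 15
f 21 13 22
f 21 22 15
f 22 13 23
f 22 23 15
f 23 13 24
f 23 24 15
f 24 13 25
f 24 25 15
f 25 13 26
f 25 26 15
f 26 13 27
f 26 27 15
f 27 13 14
f 27 14 15



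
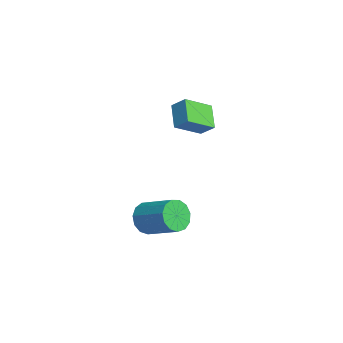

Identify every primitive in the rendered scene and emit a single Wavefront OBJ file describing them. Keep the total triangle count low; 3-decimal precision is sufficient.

v 1.586 -1.889 -0.793
v 2.189 -2.307 -1.182
v 3.376 -1.308 -0.417
v 2.774 -0.891 -0.027
v 2.071 -1.952 -1.463
v 3.258 -0.953 -0.698
v 1.8 -1.577 -1.531
v 2.987 -0.578 -0.766
v 1.461 -1.301 -1.365
v 2.648 -0.303 -0.6
v 1.161 -1.212 -1.017
v 2.349 -0.214 -0.251
v 0.997 -1.338 -0.597
v 2.184 -0.34 0.168
v 1.02 -1.639 -0.24
v 2.207 -0.641 0.525
v 1.222 -2.02 -0.058
v 2.41 -1.021 0.707
v 1.541 -2.359 -0.109
v 2.728 -1.36 0.656
v 1.873 -2.548 -0.378
v 3.061 -1.55 0.387
v 2.115 -2.529 -0.778
v 3.302 -1.53 -0.013
v -2.24 0.158 2.335
v -3.322 0.286 3.114
v -2.652 1.452 1.549
v -3.735 1.581 2.328
v -1.765 0.659 2.912
v -2.848 0.788 3.691
v -2.178 1.954 2.126
v -3.26 2.082 2.905
f 2 1 5
f 2 5 3
f 3 5 6
f 3 6 4
f 5 1 7
f 5 7 6
f 6 7 8
f 6 8 4
f 7 1 9
f 7 9 8
f 8 9 10
f 8 10 4
f 9 1 11
f 9 11 10
f 10 11 12
f 10 12 4
f 11 1 13
f 11 13 12
f 12 13 14
f 12 14 4
f 13 1 15
f 13 15 14
f 14 15 16
f 14 16 4
f 15 1 17
f 15 17 16
f 16 17 18
f 16 18 4
f 17 1 19
f 17 19 18
f 18 19 20
f 18 20 4
f 19 1 21
f 19 21 20
f 20 21 22
f 20 22 4
f 21 1 23
f 21 23 22
f 22 23 24
f 22 24 4
f 23 1 2
f 23 2 24
f 24 2 3
f 24 3 4
f 26 28 25
f 29 26 25
f 25 28 27
f 27 29 25
f 26 32 28
f 30 26 29
f 30 32 26
f 28 32 27
f 31 29 27
f 27 32 31
f 31 30 29
f 32 30 31



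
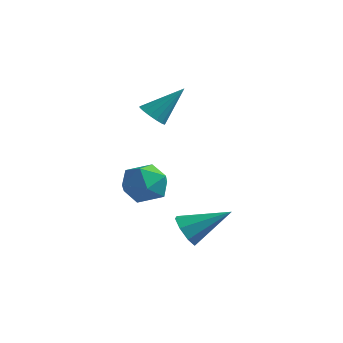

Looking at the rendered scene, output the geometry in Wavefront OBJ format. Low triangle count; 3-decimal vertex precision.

v -0.518 -1.178 1.603
v -0.024 -0.853 0.67
v -0.756 -2.807 0.91
v -0.262 -2.482 -0.023
v 0.327 -2.589 0.905
v 0.473 -1.582 1.333
v -1.253 -2.078 0.247
v -1.107 -1.071 0.675
v -0.479 -1.409 -0.168
v 0.498 -1.725 0.239
v -1.278 -1.935 1.341
v -0.301 -2.251 1.748
v -2.424 1.284 3.221
v -1.781 1.097 2.958
v -1.536 2.316 4.659
v -1.868 1.415 2.783
v -2.104 1.698 2.727
v -2.426 1.869 2.802
v -2.748 1.884 2.99
v -2.982 1.738 3.24
v -3.068 1.47 3.485
v -2.98 1.153 3.659
v -2.744 0.87 3.716
v -2.422 0.698 3.641
v -2.1 0.684 3.453
v -1.866 0.83 3.203
v 1.593 -1.774 -1.345
v 1.843 -1.416 -2.074
v 3.007 -0.666 -0.315
v 1.368 -1.081 -1.782
v 1.025 -1.152 -1.234
v 1.014 -1.587 -0.751
v 1.343 -2.132 -0.615
v 1.818 -2.467 -0.907
v 2.162 -2.396 -1.455
v 2.172 -1.961 -1.938
f 1 12 6
f 1 6 2
f 1 2 8
f 1 8 11
f 1 11 12
f 2 6 10
f 6 12 5
f 12 11 3
f 11 8 7
f 8 2 9
f 4 10 5
f 4 5 3
f 4 3 7
f 4 7 9
f 4 9 10
f 5 10 6
f 3 5 12
f 7 3 11
f 9 7 8
f 10 9 2
f 14 13 16
f 14 16 15
f 16 13 17
f 16 17 15
f 17 13 18
f 17 18 15
f 18 13 19
f 18 19 15
f 19 13 20
f 19 20 15
f 20 13 21
f 20 21 15
f 21 13 22
f 21 22 15
f 22 13 23
f 22 23 15
f 23 13 24
f 23 24 15
f 24 13 25
f 24 25 15
f 25 13 26
f 25 26 15
f 26 13 14
f 26 14 15
f 28 27 30
f 28 30 29
f 30 27 31
f 30 31 29
f 31 27 32
f 31 32 29
f 32 27 33
f 32 33 29
f 33 27 34
f 33 34 29
f 34 27 35
f 34 35 29
f 35 27 36
f 35 36 29
f 36 27 28
f 36 28 29



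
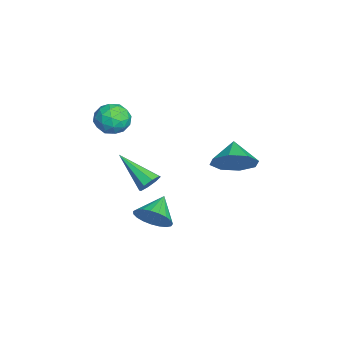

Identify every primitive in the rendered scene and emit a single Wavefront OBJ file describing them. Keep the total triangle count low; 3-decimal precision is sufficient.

v -1.207 -1.94 -2.519
v -0.829 -1.848 -2.024
v -2.373 -3.28 -1.381
v -1.197 -1.537 -2.035
v -1.571 -1.462 -2.329
v -1.732 -1.667 -2.735
v -1.585 -2.031 -3.014
v -1.217 -2.342 -3.003
v -0.843 -2.417 -2.709
v -0.682 -2.212 -2.303
v -0.374 -1.847 -4.227
v 0.201 -1.284 -3.742
v -1.466 -1.313 -3.553
v 0.116 -1.064 -4.054
v -0.054 -0.98 -4.396
v -0.279 -1.046 -4.709
v -0.521 -1.25 -4.938
v -0.737 -1.558 -5.044
v -0.891 -1.915 -5.01
v -0.955 -2.261 -4.839
v -0.919 -2.536 -4.563
v -0.789 -2.691 -4.229
v -0.587 -2.7 -3.895
v -0.348 -2.562 -3.618
v -0.114 -2.301 -3.446
v 0.075 -1.961 -3.409
v 0.187 -1.601 -3.514
v -0.805 1.72 -0.981
v -0.23 1.432 -0.089
v -1.875 1.76 -0.279
v -0.267 2.267 -0.193
v -0.619 2.781 -0.759
v -1.081 2.674 -1.455
v -1.381 2.008 -1.873
v -1.344 1.173 -1.769
v -0.991 0.659 -1.204
v -0.53 0.766 -0.508
v -2.292 -3.248 1.771
v -1.604 -2.719 1.606
v -1.516 -4.381 1.374
v -0.828 -3.852 1.209
v -1.095 -3.982 2.04
v -1.575 -3.282 2.286
v -1.545 -3.818 0.694
v -2.025 -3.118 0.94
v -1.143 -3.071 0.94
v -0.865 -3.173 1.773
v -2.255 -3.927 1.207
v -1.977 -4.029 2.04
v -2.016 -2.884 1.724
v -1.104 -4.216 1.256
v -1.261 -4.292 1.745
v -0.857 -3.981 1.648
v -1.999 -3.215 2.123
v -1.595 -2.904 2.026
v -1.296 -3.647 2.281
v -1.525 -4.196 0.954
v -1.121 -3.885 0.857
v -2.263 -3.119 1.332
v -1.859 -2.808 1.235
v -1.824 -3.453 0.699
v -1.341 -2.78 1.235
v -0.885 -3.446 1.002
v -1.306 -3.426 0.699
v -1.588 -3.015 0.843
v -1.177 -2.84 1.724
v -0.721 -3.505 1.491
v -0.878 -3.582 1.98
v -1.16 -3.171 2.124
v -0.906 -3.047 1.333
v -2.399 -3.595 1.489
v -1.943 -4.26 1.256
v -1.96 -3.929 0.856
v -2.242 -3.518 1
v -2.235 -3.654 1.978
v -1.779 -4.32 1.745
v -1.532 -4.085 2.137
v -1.814 -3.674 2.281
v -2.214 -4.053 1.647
f 2 1 4
f 2 4 3
f 4 1 5
f 4 5 3
f 5 1 6
f 5 6 3
f 6 1 7
f 6 7 3
f 7 1 8
f 7 8 3
f 8 1 9
f 8 9 3
f 9 1 10
f 9 10 3
f 10 1 2
f 10 2 3
f 12 11 14
f 12 14 13
f 14 11 15
f 14 15 13
f 15 11 16
f 15 16 13
f 16 11 17
f 16 17 13
f 17 11 18
f 17 18 13
f 18 11 19
f 18 19 13
f 19 11 20
f 19 20 13
f 20 11 21
f 20 21 13
f 21 11 22
f 21 22 13
f 22 11 23
f 22 23 13
f 23 11 24
f 23 24 13
f 24 11 25
f 24 25 13
f 25 11 26
f 25 26 13
f 26 11 27
f 26 27 13
f 27 11 12
f 27 12 13
f 29 28 31
f 29 31 30
f 31 28 32
f 31 32 30
f 32 28 33
f 32 33 30
f 33 28 34
f 33 34 30
f 34 28 35
f 34 35 30
f 35 28 36
f 35 36 30
f 36 28 37
f 36 37 30
f 37 28 29
f 37 29 30
f 38 75 54
f 75 49 78
f 54 78 43
f 75 78 54
f 38 54 50
f 54 43 55
f 50 55 39
f 54 55 50
f 38 50 59
f 50 39 60
f 59 60 45
f 50 60 59
f 38 59 71
f 59 45 74
f 71 74 48
f 59 74 71
f 38 71 75
f 71 48 79
f 75 79 49
f 71 79 75
f 39 55 66
f 55 43 69
f 66 69 47
f 55 69 66
f 43 78 56
f 78 49 77
f 56 77 42
f 78 77 56
f 49 79 76
f 79 48 72
f 76 72 40
f 79 72 76
f 48 74 73
f 74 45 61
f 73 61 44
f 74 61 73
f 45 60 65
f 60 39 62
f 65 62 46
f 60 62 65
f 41 67 53
f 67 47 68
f 53 68 42
f 67 68 53
f 41 53 51
f 53 42 52
f 51 52 40
f 53 52 51
f 41 51 58
f 51 40 57
f 58 57 44
f 51 57 58
f 41 58 63
f 58 44 64
f 63 64 46
f 58 64 63
f 41 63 67
f 63 46 70
f 67 70 47
f 63 70 67
f 42 68 56
f 68 47 69
f 56 69 43
f 68 69 56
f 40 52 76
f 52 42 77
f 76 77 49
f 52 77 76
f 44 57 73
f 57 40 72
f 73 72 48
f 57 72 73
f 46 64 65
f 64 44 61
f 65 61 45
f 64 61 65
f 47 70 66
f 70 46 62
f 66 62 39
f 70 62 66



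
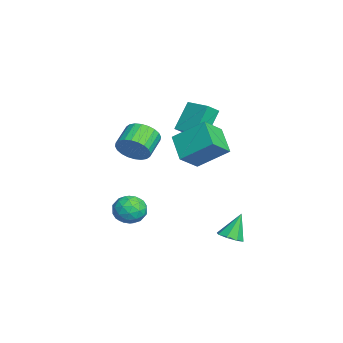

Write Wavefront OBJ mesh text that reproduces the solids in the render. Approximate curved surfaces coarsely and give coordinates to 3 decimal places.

v -1.861 -3.572 -2.321
v -1.374 -2.974 -2.989
v -0.546 -4.566 -2.251
v -0.059 -3.968 -2.919
v -0.249 -3.63 -1.975
v -1.062 -3.016 -2.018
v -0.858 -4.524 -3.222
v -1.671 -3.91 -3.265
v -0.754 -3.562 -3.545
v -0.377 -3.01 -2.775
v -1.543 -4.53 -2.465
v -1.166 -3.978 -1.695
v -1.733 -3.186 -2.661
v -0.187 -4.354 -2.579
v -0.299 -4.156 -2.024
v -0.012 -3.804 -2.417
v -1.55 -3.21 -2.091
v -1.263 -2.859 -2.483
v -0.602 -3.245 -1.887
v -0.657 -4.681 -2.757
v -0.37 -4.33 -3.149
v -1.908 -3.736 -2.823
v -1.621 -3.384 -3.216
v -1.318 -4.295 -3.353
v -1.082 -3.18 -3.38
v -0.309 -3.764 -3.339
v -0.779 -4.091 -3.517
v -1.257 -3.73 -3.543
v -0.861 -2.855 -2.927
v -0.088 -3.44 -2.886
v -0.2 -3.241 -2.332
v -0.677 -2.88 -2.357
v -0.496 -3.201 -3.254
v -1.832 -4.1 -2.354
v -1.059 -4.685 -2.313
v -1.243 -4.66 -2.883
v -1.72 -4.299 -2.908
v -1.611 -3.776 -1.901
v -0.838 -4.36 -1.86
v -0.663 -3.81 -1.697
v -1.141 -3.449 -1.723
v -1.424 -4.339 -1.986
v 1.698 -1.595 4.04
v 2.103 0.051 5.296
v 0.858 -0.667 3.094
v 1.262 0.98 4.349
v 3.138 -1.24 3.111
v 3.542 0.407 4.366
v 2.297 -0.311 2.164
v 2.702 1.335 3.42
v -3.296 -0.673 2.001
v -2.812 -1.31 2.584
v -4.225 0.086 3.601
v -3.742 -0.551 4.184
v -2.158 0.351 2.176
v -1.675 -0.286 2.759
v -3.088 1.11 3.776
v -2.604 0.473 4.359
v -0.26 -3.576 2.224
v 0.301 -3.304 3.019
v -0.899 -2.731 3.67
v -1.46 -3.004 2.876
v 0.33 -2.984 2.791
v -0.87 -2.411 3.442
v 0.269 -2.754 2.476
v -0.93 -2.181 3.128
v 0.128 -2.649 2.124
v -1.072 -2.077 2.775
v -0.073 -2.685 1.787
v -1.272 -2.113 2.438
v -0.302 -2.858 1.516
v -1.502 -2.285 2.167
v -0.525 -3.139 1.353
v -1.724 -2.567 2.004
v -0.707 -3.487 1.323
v -1.907 -2.915 1.974
v -0.821 -3.849 1.43
v -2.021 -3.276 2.081
v -0.85 -4.169 1.658
v -2.05 -3.596 2.309
v -0.79 -4.399 1.972
v -1.989 -3.826 2.624
v -0.648 -4.503 2.325
v -1.848 -3.931 2.976
v -0.448 -4.467 2.662
v -1.647 -3.895 3.313
v -0.218 -4.295 2.933
v -1.418 -3.722 3.584
v 0.004 -4.013 3.096
v -1.195 -3.441 3.747
v 0.187 -3.665 3.126
v -1.013 -3.093 3.777
v 2.372 1.402 -3.024
v 3.056 1.718 -2.922
v 1.868 2.018 -1.556
v 2.686 2.072 -3.197
v 2.132 2.035 -3.371
v 1.719 1.626 -3.342
v 1.688 1.087 -3.127
v 2.058 0.732 -2.851
v 2.611 0.77 -2.677
v 3.025 1.178 -2.707
f 1 38 17
f 38 12 41
f 17 41 6
f 38 41 17
f 1 17 13
f 17 6 18
f 13 18 2
f 17 18 13
f 1 13 22
f 13 2 23
f 22 23 8
f 13 23 22
f 1 22 34
f 22 8 37
f 34 37 11
f 22 37 34
f 1 34 38
f 34 11 42
f 38 42 12
f 34 42 38
f 2 18 29
f 18 6 32
f 29 32 10
f 18 32 29
f 6 41 19
f 41 12 40
f 19 40 5
f 41 40 19
f 12 42 39
f 42 11 35
f 39 35 3
f 42 35 39
f 11 37 36
f 37 8 24
f 36 24 7
f 37 24 36
f 8 23 28
f 23 2 25
f 28 25 9
f 23 25 28
f 4 30 16
f 30 10 31
f 16 31 5
f 30 31 16
f 4 16 14
f 16 5 15
f 14 15 3
f 16 15 14
f 4 14 21
f 14 3 20
f 21 20 7
f 14 20 21
f 4 21 26
f 21 7 27
f 26 27 9
f 21 27 26
f 4 26 30
f 26 9 33
f 30 33 10
f 26 33 30
f 5 31 19
f 31 10 32
f 19 32 6
f 31 32 19
f 3 15 39
f 15 5 40
f 39 40 12
f 15 40 39
f 7 20 36
f 20 3 35
f 36 35 11
f 20 35 36
f 9 27 28
f 27 7 24
f 28 24 8
f 27 24 28
f 10 33 29
f 33 9 25
f 29 25 2
f 33 25 29
f 44 46 43
f 47 44 43
f 43 46 45
f 45 47 43
f 44 50 46
f 48 44 47
f 48 50 44
f 46 50 45
f 49 47 45
f 45 50 49
f 49 48 47
f 50 48 49
f 52 54 51
f 55 52 51
f 51 54 53
f 53 55 51
f 52 58 54
f 56 52 55
f 56 58 52
f 54 58 53
f 57 55 53
f 53 58 57
f 57 56 55
f 58 56 57
f 60 59 63
f 60 63 61
f 61 63 64
f 61 64 62
f 63 59 65
f 63 65 64
f 64 65 66
f 64 66 62
f 65 59 67
f 65 67 66
f 66 67 68
f 66 68 62
f 67 59 69
f 67 69 68
f 68 69 70
f 68 70 62
f 69 59 71
f 69 71 70
f 70 71 72
f 70 72 62
f 71 59 73
f 71 73 72
f 72 73 74
f 72 74 62
f 73 59 75
f 73 75 74
f 74 75 76
f 74 76 62
f 75 59 77
f 75 77 76
f 76 77 78
f 76 78 62
f 77 59 79
f 77 79 78
f 78 79 80
f 78 80 62
f 79 59 81
f 79 81 80
f 80 81 82
f 80 82 62
f 81 59 83
f 81 83 82
f 82 83 84
f 82 84 62
f 83 59 85
f 83 85 84
f 84 85 86
f 84 86 62
f 85 59 87
f 85 87 86
f 86 87 88
f 86 88 62
f 87 59 89
f 87 89 88
f 88 89 90
f 88 90 62
f 89 59 91
f 89 91 90
f 90 91 92
f 90 92 62
f 91 59 60
f 91 60 92
f 92 60 61
f 92 61 62
f 94 93 96
f 94 96 95
f 96 93 97
f 96 97 95
f 97 93 98
f 97 98 95
f 98 93 99
f 98 99 95
f 99 93 100
f 99 100 95
f 100 93 101
f 100 101 95
f 101 93 102
f 101 102 95
f 102 93 94
f 102 94 95



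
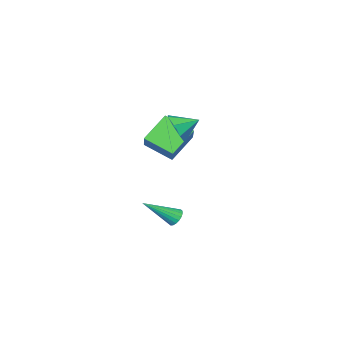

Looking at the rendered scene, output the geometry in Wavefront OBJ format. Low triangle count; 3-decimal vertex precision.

v -2.375 -3.165 -3.509
v -2.103 -3.377 -3.988
v -0.825 -4.015 -2.251
v -1.995 -3.139 -3.96
v -1.962 -2.906 -3.843
v -2.011 -2.725 -3.659
v -2.132 -2.63 -3.446
v -2.302 -2.642 -3.246
v -2.485 -2.757 -3.098
v -2.647 -2.952 -3.031
v -2.755 -3.19 -3.059
v -2.787 -3.423 -3.176
v -2.738 -3.604 -3.359
v -2.617 -3.699 -3.572
v -2.448 -3.687 -3.773
v -2.264 -3.572 -3.921
v -1.801 -4.99 1.372
v -3.216 -4.959 2.609
v -2.502 -3.583 0.535
v -3.917 -3.553 1.773
v -0.783 -3.807 2.507
v -2.198 -3.777 3.745
v -1.484 -2.401 1.671
v -2.899 -2.37 2.908
v -1.174 -1.783 3.719
v -0.504 -1.299 4.3
v -2.126 -1.137 4.281
v -0.643 -0.927 3.637
v -1.093 -1.057 3.022
v -1.59 -1.611 2.815
v -1.844 -2.266 3.138
v -1.705 -2.638 3.802
v -1.255 -2.509 4.417
v -0.757 -1.954 4.623
f 2 1 4
f 2 4 3
f 4 1 5
f 4 5 3
f 5 1 6
f 5 6 3
f 6 1 7
f 6 7 3
f 7 1 8
f 7 8 3
f 8 1 9
f 8 9 3
f 9 1 10
f 9 10 3
f 10 1 11
f 10 11 3
f 11 1 12
f 11 12 3
f 12 1 13
f 12 13 3
f 13 1 14
f 13 14 3
f 14 1 15
f 14 15 3
f 15 1 16
f 15 16 3
f 16 1 2
f 16 2 3
f 18 20 17
f 21 18 17
f 17 20 19
f 19 21 17
f 18 24 20
f 22 18 21
f 22 24 18
f 20 24 19
f 23 21 19
f 19 24 23
f 23 22 21
f 24 22 23
f 26 25 28
f 26 28 27
f 28 25 29
f 28 29 27
f 29 25 30
f 29 30 27
f 30 25 31
f 30 31 27
f 31 25 32
f 31 32 27
f 32 25 33
f 32 33 27
f 33 25 34
f 33 34 27
f 34 25 26
f 34 26 27



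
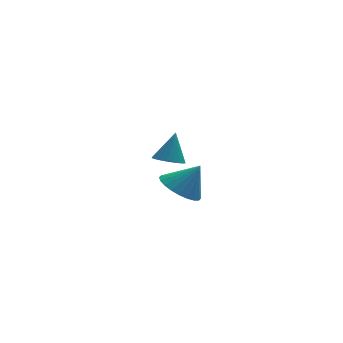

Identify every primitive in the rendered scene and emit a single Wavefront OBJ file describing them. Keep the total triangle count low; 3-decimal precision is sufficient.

v -0.094 -2.601 2.167
v 0.437 -2.817 2.077
v 0.254 -2.199 3.253
v 0.459 -2.608 1.992
v 0.397 -2.399 1.934
v 0.26 -2.22 1.912
v 0.07 -2.099 1.928
v -0.146 -2.055 1.981
v -0.354 -2.094 2.062
v -0.522 -2.21 2.159
v -0.625 -2.386 2.257
v -0.647 -2.595 2.341
v -0.585 -2.804 2.399
v -0.448 -2.983 2.422
v -0.258 -3.104 2.406
v -0.042 -3.148 2.353
v 0.165 -3.109 2.272
v 0.334 -2.993 2.175
v 1.421 1.844 -1.917
v 2.177 1.904 -2.438
v 2.179 1.816 -0.823
v 2.105 2.251 -2.379
v 1.929 2.535 -2.25
v 1.675 2.715 -2.07
v 1.383 2.762 -1.867
v 1.097 2.669 -1.671
v 0.86 2.451 -1.512
v 0.709 2.14 -1.415
v 0.666 1.784 -1.395
v 0.738 1.438 -1.454
v 0.914 1.153 -1.583
v 1.168 0.973 -1.763
v 1.46 0.926 -1.967
v 1.746 1.019 -2.162
v 1.983 1.237 -2.321
v 2.134 1.548 -2.418
f 2 1 4
f 2 4 3
f 4 1 5
f 4 5 3
f 5 1 6
f 5 6 3
f 6 1 7
f 6 7 3
f 7 1 8
f 7 8 3
f 8 1 9
f 8 9 3
f 9 1 10
f 9 10 3
f 10 1 11
f 10 11 3
f 11 1 12
f 11 12 3
f 12 1 13
f 12 13 3
f 13 1 14
f 13 14 3
f 14 1 15
f 14 15 3
f 15 1 16
f 15 16 3
f 16 1 17
f 16 17 3
f 17 1 18
f 17 18 3
f 18 1 2
f 18 2 3
f 20 19 22
f 20 22 21
f 22 19 23
f 22 23 21
f 23 19 24
f 23 24 21
f 24 19 25
f 24 25 21
f 25 19 26
f 25 26 21
f 26 19 27
f 26 27 21
f 27 19 28
f 27 28 21
f 28 19 29
f 28 29 21
f 29 19 30
f 29 30 21
f 30 19 31
f 30 31 21
f 31 19 32
f 31 32 21
f 32 19 33
f 32 33 21
f 33 19 34
f 33 34 21
f 34 19 35
f 34 35 21
f 35 19 36
f 35 36 21
f 36 19 20
f 36 20 21



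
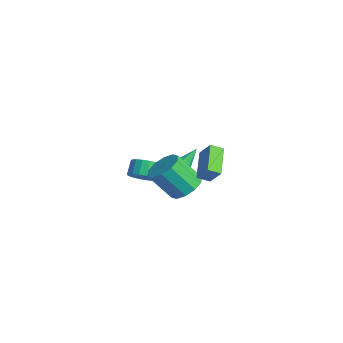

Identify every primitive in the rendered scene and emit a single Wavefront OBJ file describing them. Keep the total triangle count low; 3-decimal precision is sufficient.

v -2.817 1.886 -3.286
v -2.533 1.552 -2.862
v -3.123 3.014 -2.194
v -2.277 1.778 -3.023
v -2.228 2.045 -3.285
v -2.403 2.251 -3.547
v -2.737 2.318 -3.71
v -3.101 2.22 -3.711
v -3.356 1.994 -3.55
v -3.406 1.728 -3.288
v -3.23 1.521 -3.026
v -2.897 1.454 -2.863
v -3.581 -0.018 -4.092
v -3.074 -0.477 -3.447
v -3.632 -0.02 -2.683
v -4.139 0.438 -3.328
v -2.858 -0.123 -3.501
v -3.416 0.334 -2.737
v -2.785 0.252 -3.672
v -3.343 0.709 -2.908
v -2.87 0.574 -3.926
v -3.428 1.03 -3.162
v -3.096 0.778 -4.213
v -3.654 1.234 -3.449
v -3.418 0.824 -4.476
v -3.975 1.28 -3.712
v -3.772 0.704 -4.663
v -4.33 1.16 -3.899
v -4.088 0.44 -4.737
v -4.646 0.897 -3.973
v -4.304 0.086 -4.683
v -4.862 0.543 -3.919
v -4.377 -0.289 -4.512
v -4.935 0.168 -3.748
v -4.292 -0.61 -4.258
v -4.85 -0.154 -3.494
v -4.066 -0.814 -3.971
v -4.624 -0.358 -3.207
v -3.745 -0.86 -3.708
v -4.302 -0.404 -2.944
v -3.39 -0.74 -3.521
v -3.948 -0.284 -2.757
v 3.422 1.045 -0.548
v 3.263 0.344 -0.195
v 1.937 1.829 0.34
v 1.777 1.129 0.692
v 4.143 1.351 0.388
v 3.983 0.651 0.74
v 2.657 2.136 1.275
v 2.498 1.435 1.628
v 1.926 0.325 -1.709
v 2.88 -0.113 -1.719
v 2.369 -1.263 -0.1
v 1.414 -0.825 -0.091
v 2.904 0.412 -1.338
v 2.393 -0.738 0.28
v 2.554 0.904 -1.099
v 2.043 -0.246 0.519
v 1.964 1.174 -1.093
v 1.453 0.024 0.525
v 1.36 1.121 -1.323
v 0.848 -0.029 0.296
v 0.971 0.763 -1.7
v 0.46 -0.387 -0.081
v 0.947 0.238 -2.08
v 0.436 -0.912 -0.462
v 1.297 -0.254 -2.319
v 0.786 -1.404 -0.701
v 1.887 -0.524 -2.325
v 1.376 -1.674 -0.707
v 2.492 -0.471 -2.096
v 1.98 -1.621 -0.477
f 2 1 4
f 2 4 3
f 4 1 5
f 4 5 3
f 5 1 6
f 5 6 3
f 6 1 7
f 6 7 3
f 7 1 8
f 7 8 3
f 8 1 9
f 8 9 3
f 9 1 10
f 9 10 3
f 10 1 11
f 10 11 3
f 11 1 12
f 11 12 3
f 12 1 2
f 12 2 3
f 14 13 17
f 14 17 15
f 15 17 18
f 15 18 16
f 17 13 19
f 17 19 18
f 18 19 20
f 18 20 16
f 19 13 21
f 19 21 20
f 20 21 22
f 20 22 16
f 21 13 23
f 21 23 22
f 22 23 24
f 22 24 16
f 23 13 25
f 23 25 24
f 24 25 26
f 24 26 16
f 25 13 27
f 25 27 26
f 26 27 28
f 26 28 16
f 27 13 29
f 27 29 28
f 28 29 30
f 28 30 16
f 29 13 31
f 29 31 30
f 30 31 32
f 30 32 16
f 31 13 33
f 31 33 32
f 32 33 34
f 32 34 16
f 33 13 35
f 33 35 34
f 34 35 36
f 34 36 16
f 35 13 37
f 35 37 36
f 36 37 38
f 36 38 16
f 37 13 39
f 37 39 38
f 38 39 40
f 38 40 16
f 39 13 41
f 39 41 40
f 40 41 42
f 40 42 16
f 41 13 14
f 41 14 42
f 42 14 15
f 42 15 16
f 44 46 43
f 47 44 43
f 43 46 45
f 45 47 43
f 44 50 46
f 48 44 47
f 48 50 44
f 46 50 45
f 49 47 45
f 45 50 49
f 49 48 47
f 50 48 49
f 52 51 55
f 52 55 53
f 53 55 56
f 53 56 54
f 55 51 57
f 55 57 56
f 56 57 58
f 56 58 54
f 57 51 59
f 57 59 58
f 58 59 60
f 58 60 54
f 59 51 61
f 59 61 60
f 60 61 62
f 60 62 54
f 61 51 63
f 61 63 62
f 62 63 64
f 62 64 54
f 63 51 65
f 63 65 64
f 64 65 66
f 64 66 54
f 65 51 67
f 65 67 66
f 66 67 68
f 66 68 54
f 67 51 69
f 67 69 68
f 68 69 70
f 68 70 54
f 69 51 71
f 69 71 70
f 70 71 72
f 70 72 54
f 71 51 52
f 71 52 72
f 72 52 53
f 72 53 54

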